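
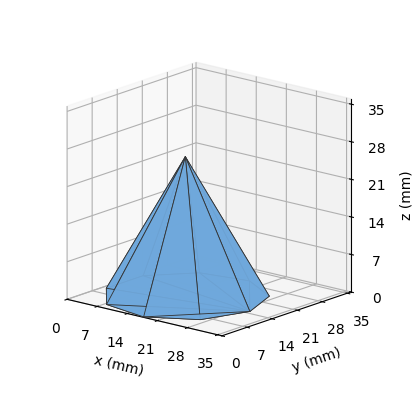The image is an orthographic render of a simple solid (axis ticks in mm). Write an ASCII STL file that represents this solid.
Reading the render: the shape is a regular 9-sided pyramid, base circumscribed radius ≈ 15 mm, apex at z ≈ 26 mm (dimensions read to the nearest mm from the axis ticks). For the STL, each face is triangulated and given an outward normal.

solid part
  facet normal 0.0000 0.0000 -1.0000
    outer loop
      vertex 17.605 29.772 0.000
      vertex 26.491 24.642 0.000
      vertex 30.000 15.000 0.000
    endloop
  endfacet
  facet normal 0.0000 0.0000 -1.0000
    outer loop
      vertex 7.500 27.990 0.000
      vertex 17.605 29.772 0.000
      vertex 30.000 15.000 0.000
    endloop
  endfacet
  facet normal 0.0000 0.0000 -1.0000
    outer loop
      vertex 0.905 20.130 0.000
      vertex 7.500 27.990 0.000
      vertex 30.000 15.000 0.000
    endloop
  endfacet
  facet normal 0.0000 0.0000 -1.0000
    outer loop
      vertex 0.905 9.870 0.000
      vertex 0.905 20.130 0.000
      vertex 30.000 15.000 0.000
    endloop
  endfacet
  facet normal 0.0000 0.0000 -1.0000
    outer loop
      vertex 7.500 2.010 0.000
      vertex 0.905 9.870 0.000
      vertex 30.000 15.000 0.000
    endloop
  endfacet
  facet normal 0.0000 0.0000 -1.0000
    outer loop
      vertex 17.605 0.228 0.000
      vertex 7.500 2.010 0.000
      vertex 30.000 15.000 0.000
    endloop
  endfacet
  facet normal 0.0000 0.0000 -1.0000
    outer loop
      vertex 26.491 5.358 0.000
      vertex 17.605 0.228 0.000
      vertex 30.000 15.000 0.000
    endloop
  endfacet
  facet normal 0.8261 0.3006 0.4766
    outer loop
      vertex 30.000 15.000 0.000
      vertex 26.491 24.642 0.000
      vertex 15.000 15.000 26.000
    endloop
  endfacet
  facet normal 0.4395 0.7614 0.4766
    outer loop
      vertex 26.491 24.642 0.000
      vertex 17.605 29.772 0.000
      vertex 15.000 15.000 26.000
    endloop
  endfacet
  facet normal -0.1527 0.8658 0.4766
    outer loop
      vertex 17.605 29.772 0.000
      vertex 7.500 27.990 0.000
      vertex 15.000 15.000 26.000
    endloop
  endfacet
  facet normal -0.6735 0.5651 0.4766
    outer loop
      vertex 7.500 27.990 0.000
      vertex 0.905 20.130 0.000
      vertex 15.000 15.000 26.000
    endloop
  endfacet
  facet normal -0.8791 0.0000 0.4766
    outer loop
      vertex 0.905 20.130 0.000
      vertex 0.905 9.870 0.000
      vertex 15.000 15.000 26.000
    endloop
  endfacet
  facet normal -0.6735 -0.5651 0.4766
    outer loop
      vertex 0.905 9.870 0.000
      vertex 7.500 2.010 0.000
      vertex 15.000 15.000 26.000
    endloop
  endfacet
  facet normal -0.1527 -0.8658 0.4766
    outer loop
      vertex 7.500 2.010 0.000
      vertex 17.605 0.228 0.000
      vertex 15.000 15.000 26.000
    endloop
  endfacet
  facet normal 0.4395 -0.7614 0.4766
    outer loop
      vertex 17.605 0.228 0.000
      vertex 26.491 5.358 0.000
      vertex 15.000 15.000 26.000
    endloop
  endfacet
  facet normal 0.8261 -0.3006 0.4766
    outer loop
      vertex 26.491 5.358 0.000
      vertex 30.000 15.000 0.000
      vertex 15.000 15.000 26.000
    endloop
  endfacet
endsolid part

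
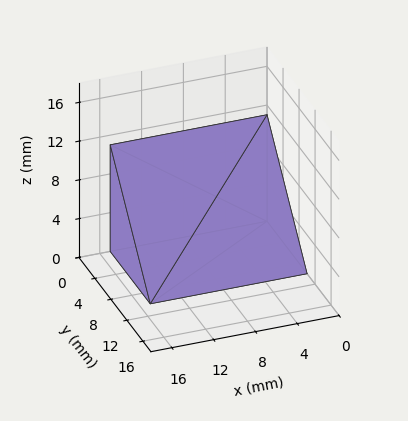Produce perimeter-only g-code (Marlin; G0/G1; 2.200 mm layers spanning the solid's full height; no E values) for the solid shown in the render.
Reading the render: the shape is a wedge (ramp): 15 × 10 mm base, rising to 11 mm along the y=0 edge and sloping linearly to z=0 at y=10 (dimensions read to the nearest mm from the axis ticks). For the g-code, the solid's height is divided into equal slices at the stated Δz and each level perimeter traced with G1 moves after a G0 lift.

; perimeter-only toolpath
G21 ; units = mm
G90 ; absolute positioning
G28 ; home
; layer 1
G0 Z2.200
G0 X0.000 Y0.000
G1 X15.000 Y0.000
G1 X15.000 Y8.000
G1 X0.000 Y8.000
G1 X0.000 Y0.000
; layer 2
G0 Z4.400
G0 X0.000 Y0.000
G1 X15.000 Y0.000
G1 X15.000 Y6.000
G1 X0.000 Y6.000
G1 X0.000 Y0.000
; layer 3
G0 Z6.600
G0 X0.000 Y0.000
G1 X15.000 Y0.000
G1 X15.000 Y4.000
G1 X0.000 Y4.000
G1 X0.000 Y0.000
; layer 4
G0 Z8.800
G0 X0.000 Y0.000
G1 X15.000 Y0.000
G1 X15.000 Y2.000
G1 X0.000 Y2.000
G1 X0.000 Y0.000
M2 ; end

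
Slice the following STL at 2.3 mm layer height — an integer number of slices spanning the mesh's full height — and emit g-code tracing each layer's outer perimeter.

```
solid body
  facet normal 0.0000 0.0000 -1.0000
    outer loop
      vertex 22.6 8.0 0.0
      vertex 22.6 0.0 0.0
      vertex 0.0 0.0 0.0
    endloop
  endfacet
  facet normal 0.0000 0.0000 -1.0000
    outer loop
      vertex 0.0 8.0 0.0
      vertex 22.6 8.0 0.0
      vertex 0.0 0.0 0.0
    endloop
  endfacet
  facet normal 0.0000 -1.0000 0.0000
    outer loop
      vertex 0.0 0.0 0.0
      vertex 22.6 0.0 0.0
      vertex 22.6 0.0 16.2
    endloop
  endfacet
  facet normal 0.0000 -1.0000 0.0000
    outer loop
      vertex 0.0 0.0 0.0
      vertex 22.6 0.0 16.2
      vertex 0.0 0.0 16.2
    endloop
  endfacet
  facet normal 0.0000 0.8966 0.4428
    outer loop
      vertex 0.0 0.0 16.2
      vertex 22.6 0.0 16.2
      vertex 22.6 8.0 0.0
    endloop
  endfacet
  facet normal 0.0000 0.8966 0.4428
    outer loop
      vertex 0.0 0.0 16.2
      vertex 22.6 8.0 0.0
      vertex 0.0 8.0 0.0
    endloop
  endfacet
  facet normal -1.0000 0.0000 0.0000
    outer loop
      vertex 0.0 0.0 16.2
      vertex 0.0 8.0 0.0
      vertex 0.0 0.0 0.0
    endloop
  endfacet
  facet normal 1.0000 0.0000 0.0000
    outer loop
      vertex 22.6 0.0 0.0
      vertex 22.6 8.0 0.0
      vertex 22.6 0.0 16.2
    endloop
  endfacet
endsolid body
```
; perimeter-only toolpath
G21 ; units = mm
G90 ; absolute positioning
G28 ; home
; layer 1
G0 Z2.3
G0 X0.0 Y0.0
G1 X22.6 Y0.0
G1 X22.6 Y6.9
G1 X0.0 Y6.9
G1 X0.0 Y0.0
; layer 2
G0 Z4.6
G0 X0.0 Y0.0
G1 X22.6 Y0.0
G1 X22.6 Y5.7
G1 X0.0 Y5.7
G1 X0.0 Y0.0
; layer 3
G0 Z6.9
G0 X0.0 Y0.0
G1 X22.6 Y0.0
G1 X22.6 Y4.6
G1 X0.0 Y4.6
G1 X0.0 Y0.0
; layer 4
G0 Z9.3
G0 X0.0 Y0.0
G1 X22.6 Y0.0
G1 X22.6 Y3.4
G1 X0.0 Y3.4
G1 X0.0 Y0.0
; layer 5
G0 Z11.6
G0 X0.0 Y0.0
G1 X22.6 Y0.0
G1 X22.6 Y2.3
G1 X0.0 Y2.3
G1 X0.0 Y0.0
; layer 6
G0 Z13.9
G0 X0.0 Y0.0
G1 X22.6 Y0.0
G1 X22.6 Y1.1
G1 X0.0 Y1.1
G1 X0.0 Y0.0
M2 ; end

The solid is a wedge (ramp): 22.6 × 8 mm base, rising to 16.2 mm along the y=0 edge and sloping linearly to z=0 at y=8. Slicing at Δz = 2.3 mm — 7 equal slices spanning the solid's height, so layer i sits at z = i·h/7 — gives 6 non-empty perimeters. Each is a 4-segment closed polygon; G0 lifts to the layer z and rapids to the start vertex, then G1 traces the edges. The cross-section shrinks linearly with z (the slice at the apex is degenerate and omitted).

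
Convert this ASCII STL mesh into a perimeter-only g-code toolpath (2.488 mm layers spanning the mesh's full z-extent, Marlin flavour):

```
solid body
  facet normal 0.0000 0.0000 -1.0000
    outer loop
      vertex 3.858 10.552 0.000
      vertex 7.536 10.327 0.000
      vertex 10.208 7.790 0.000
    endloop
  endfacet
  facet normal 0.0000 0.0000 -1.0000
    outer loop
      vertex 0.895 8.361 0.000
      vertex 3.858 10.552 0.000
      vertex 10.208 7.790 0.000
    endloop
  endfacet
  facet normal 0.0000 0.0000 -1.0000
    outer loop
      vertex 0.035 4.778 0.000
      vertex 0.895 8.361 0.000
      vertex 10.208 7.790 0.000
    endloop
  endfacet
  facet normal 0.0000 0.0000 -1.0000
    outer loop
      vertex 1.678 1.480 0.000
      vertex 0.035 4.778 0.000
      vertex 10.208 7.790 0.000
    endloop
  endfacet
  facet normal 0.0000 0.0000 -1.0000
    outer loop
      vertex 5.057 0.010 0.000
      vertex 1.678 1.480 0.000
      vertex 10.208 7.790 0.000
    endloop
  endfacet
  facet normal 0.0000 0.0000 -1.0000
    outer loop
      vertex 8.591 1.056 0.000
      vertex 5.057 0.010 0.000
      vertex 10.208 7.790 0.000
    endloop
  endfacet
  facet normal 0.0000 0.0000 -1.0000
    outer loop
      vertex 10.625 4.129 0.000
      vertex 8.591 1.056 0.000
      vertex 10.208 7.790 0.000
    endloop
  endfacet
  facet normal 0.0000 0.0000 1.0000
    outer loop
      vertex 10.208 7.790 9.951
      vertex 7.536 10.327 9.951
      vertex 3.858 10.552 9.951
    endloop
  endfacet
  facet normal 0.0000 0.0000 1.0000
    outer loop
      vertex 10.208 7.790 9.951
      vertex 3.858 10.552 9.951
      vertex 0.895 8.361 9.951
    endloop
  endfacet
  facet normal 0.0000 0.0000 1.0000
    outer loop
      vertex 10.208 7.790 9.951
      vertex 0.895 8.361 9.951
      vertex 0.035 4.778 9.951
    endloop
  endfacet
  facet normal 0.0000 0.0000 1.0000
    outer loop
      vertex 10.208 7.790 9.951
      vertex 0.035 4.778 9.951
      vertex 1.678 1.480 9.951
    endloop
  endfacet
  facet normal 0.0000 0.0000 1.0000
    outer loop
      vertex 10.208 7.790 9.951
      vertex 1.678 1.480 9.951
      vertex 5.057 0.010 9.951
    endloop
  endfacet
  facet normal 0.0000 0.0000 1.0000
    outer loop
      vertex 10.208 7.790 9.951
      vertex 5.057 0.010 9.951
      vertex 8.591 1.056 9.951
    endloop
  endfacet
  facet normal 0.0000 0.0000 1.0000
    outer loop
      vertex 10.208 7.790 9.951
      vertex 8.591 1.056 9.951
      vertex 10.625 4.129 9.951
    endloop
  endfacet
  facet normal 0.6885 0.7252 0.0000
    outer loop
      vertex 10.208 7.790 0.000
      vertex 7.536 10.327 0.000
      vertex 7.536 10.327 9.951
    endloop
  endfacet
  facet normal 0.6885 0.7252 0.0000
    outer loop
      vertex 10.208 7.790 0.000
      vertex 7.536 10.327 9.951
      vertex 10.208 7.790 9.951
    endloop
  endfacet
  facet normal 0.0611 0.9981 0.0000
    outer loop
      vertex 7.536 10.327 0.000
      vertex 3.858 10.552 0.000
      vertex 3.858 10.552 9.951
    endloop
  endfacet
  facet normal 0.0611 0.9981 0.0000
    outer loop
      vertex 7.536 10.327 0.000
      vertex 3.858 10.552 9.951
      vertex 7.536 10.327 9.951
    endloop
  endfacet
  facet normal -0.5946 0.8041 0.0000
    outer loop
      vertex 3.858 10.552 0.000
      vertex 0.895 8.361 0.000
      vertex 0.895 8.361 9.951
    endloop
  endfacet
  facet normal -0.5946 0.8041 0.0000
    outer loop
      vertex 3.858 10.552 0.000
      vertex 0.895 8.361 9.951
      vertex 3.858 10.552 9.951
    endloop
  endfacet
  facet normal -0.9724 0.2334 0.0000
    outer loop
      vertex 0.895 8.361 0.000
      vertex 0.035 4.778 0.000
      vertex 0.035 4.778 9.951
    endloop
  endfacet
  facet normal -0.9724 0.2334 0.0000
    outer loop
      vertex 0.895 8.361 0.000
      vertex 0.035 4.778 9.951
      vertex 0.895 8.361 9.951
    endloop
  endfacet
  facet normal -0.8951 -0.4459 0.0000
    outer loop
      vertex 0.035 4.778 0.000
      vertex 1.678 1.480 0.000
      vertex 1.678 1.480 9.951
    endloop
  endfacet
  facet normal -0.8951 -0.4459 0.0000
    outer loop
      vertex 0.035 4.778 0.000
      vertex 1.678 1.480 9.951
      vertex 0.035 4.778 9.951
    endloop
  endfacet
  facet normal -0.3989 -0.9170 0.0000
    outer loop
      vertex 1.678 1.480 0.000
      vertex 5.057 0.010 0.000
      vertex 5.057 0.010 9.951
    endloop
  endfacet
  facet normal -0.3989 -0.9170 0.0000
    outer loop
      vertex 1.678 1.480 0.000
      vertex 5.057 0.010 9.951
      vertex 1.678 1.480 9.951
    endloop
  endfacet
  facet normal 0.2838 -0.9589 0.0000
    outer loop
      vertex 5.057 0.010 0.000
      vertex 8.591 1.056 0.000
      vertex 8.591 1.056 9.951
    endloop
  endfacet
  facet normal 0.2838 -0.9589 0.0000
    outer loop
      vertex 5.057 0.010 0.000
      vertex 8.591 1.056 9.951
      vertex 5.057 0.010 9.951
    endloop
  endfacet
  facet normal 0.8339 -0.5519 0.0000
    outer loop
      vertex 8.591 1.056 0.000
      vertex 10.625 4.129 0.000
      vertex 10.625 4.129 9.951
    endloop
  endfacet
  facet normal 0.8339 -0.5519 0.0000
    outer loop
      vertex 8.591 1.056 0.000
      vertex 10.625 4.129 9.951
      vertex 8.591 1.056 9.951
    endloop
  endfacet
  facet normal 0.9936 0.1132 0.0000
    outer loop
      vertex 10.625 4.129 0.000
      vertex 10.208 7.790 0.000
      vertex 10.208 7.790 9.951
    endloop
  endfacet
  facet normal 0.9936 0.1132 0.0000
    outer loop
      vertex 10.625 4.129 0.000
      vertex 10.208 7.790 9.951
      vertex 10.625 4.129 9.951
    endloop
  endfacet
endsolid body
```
; perimeter-only toolpath
G21 ; units = mm
G90 ; absolute positioning
G28 ; home
; layer 1
G0 Z2.488
G0 X10.208 Y7.790
G1 X7.536 Y10.327
G1 X3.858 Y10.552
G1 X0.895 Y8.361
G1 X0.035 Y4.778
G1 X1.678 Y1.480
G1 X5.057 Y0.010
G1 X8.591 Y1.056
G1 X10.625 Y4.129
G1 X10.208 Y7.790
; layer 2
G0 Z4.976
G0 X10.208 Y7.790
G1 X7.536 Y10.327
G1 X3.858 Y10.552
G1 X0.895 Y8.361
G1 X0.035 Y4.778
G1 X1.678 Y1.480
G1 X5.057 Y0.010
G1 X8.591 Y1.056
G1 X10.625 Y4.129
G1 X10.208 Y7.790
; layer 3
G0 Z7.463
G0 X10.208 Y7.790
G1 X7.536 Y10.327
G1 X3.858 Y10.552
G1 X0.895 Y8.361
G1 X0.035 Y4.778
G1 X1.678 Y1.480
G1 X5.057 Y0.010
G1 X8.591 Y1.056
G1 X10.625 Y4.129
G1 X10.208 Y7.790
; layer 4
G0 Z9.951
G0 X10.208 Y7.790
G1 X7.536 Y10.327
G1 X3.858 Y10.552
G1 X0.895 Y8.361
G1 X0.035 Y4.778
G1 X1.678 Y1.480
G1 X5.057 Y0.010
G1 X8.591 Y1.056
G1 X10.625 Y4.129
G1 X10.208 Y7.790
M2 ; end

The solid is a regular 9-sided prism (a cylinder approximated with 9 flat sides), circumscribed radius ≈ 5.39 mm, height ≈ 9.95 mm. Slicing at Δz = 2.488 mm — 4 equal slices spanning the solid's height, so layer i sits at z = i·h/4 — gives 4 non-empty perimeters. Each is a 9-segment closed polygon; G0 lifts to the layer z and rapids to the start vertex, then G1 traces the edges.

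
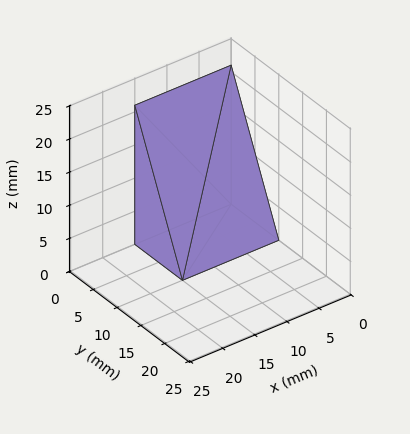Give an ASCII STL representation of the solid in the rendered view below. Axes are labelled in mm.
Reading the render: the shape is a wedge (ramp): 15 × 10 mm base, rising to 21 mm along the y=0 edge and sloping linearly to z=0 at y=10 (dimensions read to the nearest mm from the axis ticks). For the STL, each face is triangulated and given an outward normal.

solid part
  facet normal 0.0000 0.0000 -1.0000
    outer loop
      vertex 15.00 10.00 0.00
      vertex 15.00 0.00 0.00
      vertex 0.00 0.00 0.00
    endloop
  endfacet
  facet normal 0.0000 0.0000 -1.0000
    outer loop
      vertex 0.00 10.00 0.00
      vertex 15.00 10.00 0.00
      vertex 0.00 0.00 0.00
    endloop
  endfacet
  facet normal 0.0000 -1.0000 0.0000
    outer loop
      vertex 0.00 0.00 0.00
      vertex 15.00 0.00 0.00
      vertex 15.00 0.00 21.00
    endloop
  endfacet
  facet normal 0.0000 -1.0000 0.0000
    outer loop
      vertex 0.00 0.00 0.00
      vertex 15.00 0.00 21.00
      vertex 0.00 0.00 21.00
    endloop
  endfacet
  facet normal 0.0000 0.9029 0.4299
    outer loop
      vertex 0.00 0.00 21.00
      vertex 15.00 0.00 21.00
      vertex 15.00 10.00 0.00
    endloop
  endfacet
  facet normal 0.0000 0.9029 0.4299
    outer loop
      vertex 0.00 0.00 21.00
      vertex 15.00 10.00 0.00
      vertex 0.00 10.00 0.00
    endloop
  endfacet
  facet normal -1.0000 0.0000 0.0000
    outer loop
      vertex 0.00 0.00 21.00
      vertex 0.00 10.00 0.00
      vertex 0.00 0.00 0.00
    endloop
  endfacet
  facet normal 1.0000 0.0000 0.0000
    outer loop
      vertex 15.00 0.00 0.00
      vertex 15.00 10.00 0.00
      vertex 15.00 0.00 21.00
    endloop
  endfacet
endsolid part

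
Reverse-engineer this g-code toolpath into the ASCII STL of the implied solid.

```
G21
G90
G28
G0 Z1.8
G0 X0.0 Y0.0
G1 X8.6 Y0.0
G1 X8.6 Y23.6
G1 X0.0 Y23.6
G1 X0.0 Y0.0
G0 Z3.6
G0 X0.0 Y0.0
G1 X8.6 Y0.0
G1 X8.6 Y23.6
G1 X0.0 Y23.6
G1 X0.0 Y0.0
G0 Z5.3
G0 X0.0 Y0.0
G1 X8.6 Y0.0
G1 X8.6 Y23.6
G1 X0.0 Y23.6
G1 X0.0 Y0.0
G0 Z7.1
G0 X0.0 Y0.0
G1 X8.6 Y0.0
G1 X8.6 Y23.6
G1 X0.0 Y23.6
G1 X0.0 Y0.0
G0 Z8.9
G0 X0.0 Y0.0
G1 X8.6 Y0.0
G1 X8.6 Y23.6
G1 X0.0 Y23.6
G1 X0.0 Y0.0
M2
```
solid part
  facet normal 0.0000 0.0000 -1.0000
    outer loop
      vertex 8.6 23.6 0.0
      vertex 8.6 0.0 0.0
      vertex 0.0 0.0 0.0
    endloop
  endfacet
  facet normal 0.0000 0.0000 -1.0000
    outer loop
      vertex 0.0 23.6 0.0
      vertex 8.6 23.6 0.0
      vertex 0.0 0.0 0.0
    endloop
  endfacet
  facet normal 0.0000 0.0000 1.0000
    outer loop
      vertex 0.0 0.0 8.9
      vertex 8.6 0.0 8.9
      vertex 8.6 23.6 8.9
    endloop
  endfacet
  facet normal 0.0000 0.0000 1.0000
    outer loop
      vertex 0.0 0.0 8.9
      vertex 8.6 23.6 8.9
      vertex 0.0 23.6 8.9
    endloop
  endfacet
  facet normal 0.0000 -1.0000 0.0000
    outer loop
      vertex 0.0 0.0 0.0
      vertex 8.6 0.0 0.0
      vertex 8.6 0.0 8.9
    endloop
  endfacet
  facet normal 0.0000 -1.0000 0.0000
    outer loop
      vertex 0.0 0.0 0.0
      vertex 8.6 0.0 8.9
      vertex 0.0 0.0 8.9
    endloop
  endfacet
  facet normal 0.0000 1.0000 0.0000
    outer loop
      vertex 8.6 23.6 8.9
      vertex 8.6 23.6 0.0
      vertex 0.0 23.6 0.0
    endloop
  endfacet
  facet normal 0.0000 1.0000 0.0000
    outer loop
      vertex 0.0 23.6 8.9
      vertex 8.6 23.6 8.9
      vertex 0.0 23.6 0.0
    endloop
  endfacet
  facet normal -1.0000 0.0000 0.0000
    outer loop
      vertex 0.0 23.6 8.9
      vertex 0.0 23.6 0.0
      vertex 0.0 0.0 0.0
    endloop
  endfacet
  facet normal -1.0000 0.0000 0.0000
    outer loop
      vertex 0.0 0.0 8.9
      vertex 0.0 23.6 8.9
      vertex 0.0 0.0 0.0
    endloop
  endfacet
  facet normal 1.0000 0.0000 0.0000
    outer loop
      vertex 8.6 0.0 0.0
      vertex 8.6 23.6 0.0
      vertex 8.6 23.6 8.9
    endloop
  endfacet
  facet normal 1.0000 0.0000 0.0000
    outer loop
      vertex 8.6 0.0 0.0
      vertex 8.6 23.6 8.9
      vertex 8.6 0.0 8.9
    endloop
  endfacet
endsolid part

The G0 Z moves step by Δz≈1.8 mm. Every layer's G1 loop is the same polygon, so the solid is a straight extrusion of it from z=0 to z≈8.9. Closing with flat bottom and top caps and triangulating gives 12 facets — a rectangular box, roughly 8.6 × 23.6 mm footprint and 8.9 mm tall.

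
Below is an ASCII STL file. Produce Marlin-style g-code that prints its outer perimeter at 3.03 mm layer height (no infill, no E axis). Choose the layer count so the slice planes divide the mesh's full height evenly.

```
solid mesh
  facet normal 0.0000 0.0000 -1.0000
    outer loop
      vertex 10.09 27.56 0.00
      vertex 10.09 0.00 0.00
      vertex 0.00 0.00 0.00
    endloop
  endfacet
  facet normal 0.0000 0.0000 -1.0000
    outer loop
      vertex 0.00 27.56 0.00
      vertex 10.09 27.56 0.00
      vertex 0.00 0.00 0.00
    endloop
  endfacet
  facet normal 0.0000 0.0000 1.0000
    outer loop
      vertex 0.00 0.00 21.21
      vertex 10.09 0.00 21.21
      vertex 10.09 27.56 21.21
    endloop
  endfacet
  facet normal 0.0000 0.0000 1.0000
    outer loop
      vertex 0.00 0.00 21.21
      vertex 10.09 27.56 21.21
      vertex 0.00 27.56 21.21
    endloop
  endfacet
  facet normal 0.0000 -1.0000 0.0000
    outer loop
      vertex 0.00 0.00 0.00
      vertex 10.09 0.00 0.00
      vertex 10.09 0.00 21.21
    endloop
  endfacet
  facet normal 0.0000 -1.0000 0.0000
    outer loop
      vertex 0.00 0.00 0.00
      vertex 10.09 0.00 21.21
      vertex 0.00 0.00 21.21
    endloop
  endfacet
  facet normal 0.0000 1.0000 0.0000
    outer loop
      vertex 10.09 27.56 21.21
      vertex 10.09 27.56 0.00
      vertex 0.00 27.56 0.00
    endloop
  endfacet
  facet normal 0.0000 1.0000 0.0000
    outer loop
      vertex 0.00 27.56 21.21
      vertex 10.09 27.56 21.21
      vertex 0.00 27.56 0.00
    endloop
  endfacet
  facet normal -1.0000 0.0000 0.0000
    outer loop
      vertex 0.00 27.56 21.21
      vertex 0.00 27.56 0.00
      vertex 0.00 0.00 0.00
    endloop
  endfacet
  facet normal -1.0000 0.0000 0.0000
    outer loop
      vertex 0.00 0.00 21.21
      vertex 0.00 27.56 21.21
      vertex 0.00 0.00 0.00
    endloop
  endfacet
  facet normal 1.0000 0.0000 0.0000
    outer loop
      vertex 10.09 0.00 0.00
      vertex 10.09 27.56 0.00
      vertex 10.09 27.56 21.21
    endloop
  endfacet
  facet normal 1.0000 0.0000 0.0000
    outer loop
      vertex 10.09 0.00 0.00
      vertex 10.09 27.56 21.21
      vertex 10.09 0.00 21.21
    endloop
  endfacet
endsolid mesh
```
; perimeter-only toolpath
G21 ; units = mm
G90 ; absolute positioning
G28 ; home
; layer 1
G0 Z3.03
G0 X0.00 Y0.00
G1 X10.09 Y0.00
G1 X10.09 Y27.56
G1 X0.00 Y27.56
G1 X0.00 Y0.00
; layer 2
G0 Z6.06
G0 X0.00 Y0.00
G1 X10.09 Y0.00
G1 X10.09 Y27.56
G1 X0.00 Y27.56
G1 X0.00 Y0.00
; layer 3
G0 Z9.09
G0 X0.00 Y0.00
G1 X10.09 Y0.00
G1 X10.09 Y27.56
G1 X0.00 Y27.56
G1 X0.00 Y0.00
; layer 4
G0 Z12.12
G0 X0.00 Y0.00
G1 X10.09 Y0.00
G1 X10.09 Y27.56
G1 X0.00 Y27.56
G1 X0.00 Y0.00
; layer 5
G0 Z15.15
G0 X0.00 Y0.00
G1 X10.09 Y0.00
G1 X10.09 Y27.56
G1 X0.00 Y27.56
G1 X0.00 Y0.00
; layer 6
G0 Z18.18
G0 X0.00 Y0.00
G1 X10.09 Y0.00
G1 X10.09 Y27.56
G1 X0.00 Y27.56
G1 X0.00 Y0.00
; layer 7
G0 Z21.21
G0 X0.00 Y0.00
G1 X10.09 Y0.00
G1 X10.09 Y27.56
G1 X0.00 Y27.56
G1 X0.00 Y0.00
M2 ; end

The solid is a rectangular box, roughly 10.1 × 27.6 mm footprint and 21.2 mm tall. Slicing at Δz = 3.03 mm — 7 equal slices spanning the solid's height, so layer i sits at z = i·h/7 — gives 7 non-empty perimeters. Each is a 4-segment closed polygon; G0 lifts to the layer z and rapids to the start vertex, then G1 traces the edges.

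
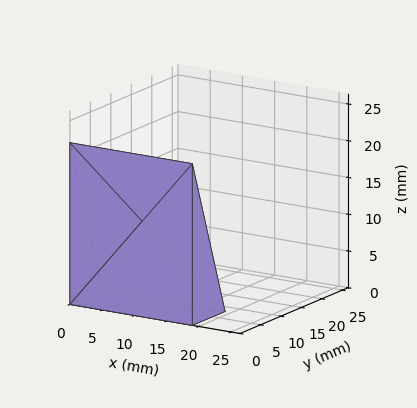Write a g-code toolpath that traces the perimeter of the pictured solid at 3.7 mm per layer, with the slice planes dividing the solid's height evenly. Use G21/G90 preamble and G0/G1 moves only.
Reading the render: the shape is a wedge (ramp): 19 × 8 mm base, rising to 22 mm along the y=0 edge and sloping linearly to z=0 at y=8 (dimensions read to the nearest mm from the axis ticks). For the g-code, the solid's height is divided into equal slices at the stated Δz and each level perimeter traced with G1 moves after a G0 lift.

; perimeter-only toolpath
G21 ; units = mm
G90 ; absolute positioning
G28 ; home
; layer 1
G0 Z3.7
G0 X0.0 Y0.0
G1 X19.0 Y0.0
G1 X19.0 Y6.7
G1 X0.0 Y6.7
G1 X0.0 Y0.0
; layer 2
G0 Z7.3
G0 X0.0 Y0.0
G1 X19.0 Y0.0
G1 X19.0 Y5.3
G1 X0.0 Y5.3
G1 X0.0 Y0.0
; layer 3
G0 Z11.0
G0 X0.0 Y0.0
G1 X19.0 Y0.0
G1 X19.0 Y4.0
G1 X0.0 Y4.0
G1 X0.0 Y0.0
; layer 4
G0 Z14.7
G0 X0.0 Y0.0
G1 X19.0 Y0.0
G1 X19.0 Y2.7
G1 X0.0 Y2.7
G1 X0.0 Y0.0
; layer 5
G0 Z18.3
G0 X0.0 Y0.0
G1 X19.0 Y0.0
G1 X19.0 Y1.3
G1 X0.0 Y1.3
G1 X0.0 Y0.0
M2 ; end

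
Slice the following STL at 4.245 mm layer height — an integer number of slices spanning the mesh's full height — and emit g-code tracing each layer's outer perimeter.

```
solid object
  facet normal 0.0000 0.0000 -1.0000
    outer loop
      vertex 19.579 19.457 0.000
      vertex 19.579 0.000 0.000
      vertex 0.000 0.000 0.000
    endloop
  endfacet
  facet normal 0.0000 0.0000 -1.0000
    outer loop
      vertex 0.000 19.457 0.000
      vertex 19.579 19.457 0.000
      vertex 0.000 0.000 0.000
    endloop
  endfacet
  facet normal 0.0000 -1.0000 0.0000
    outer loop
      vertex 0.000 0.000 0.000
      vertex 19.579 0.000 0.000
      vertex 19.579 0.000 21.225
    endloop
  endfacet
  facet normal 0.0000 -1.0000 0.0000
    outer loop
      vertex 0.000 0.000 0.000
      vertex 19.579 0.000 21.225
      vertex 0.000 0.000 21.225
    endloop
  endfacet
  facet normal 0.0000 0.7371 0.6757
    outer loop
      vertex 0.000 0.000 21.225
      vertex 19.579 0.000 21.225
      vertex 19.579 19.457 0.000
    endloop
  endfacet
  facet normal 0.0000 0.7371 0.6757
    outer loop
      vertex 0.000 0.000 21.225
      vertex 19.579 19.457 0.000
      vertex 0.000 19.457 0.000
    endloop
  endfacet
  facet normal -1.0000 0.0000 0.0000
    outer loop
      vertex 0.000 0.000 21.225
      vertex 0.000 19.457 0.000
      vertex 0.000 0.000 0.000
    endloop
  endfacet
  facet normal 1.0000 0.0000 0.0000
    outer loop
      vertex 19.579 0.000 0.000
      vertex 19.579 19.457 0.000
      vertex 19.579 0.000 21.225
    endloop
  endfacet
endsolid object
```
; perimeter-only toolpath
G21 ; units = mm
G90 ; absolute positioning
G28 ; home
; layer 1
G0 Z4.245
G0 X0.000 Y0.000
G1 X19.579 Y0.000
G1 X19.579 Y15.566
G1 X0.000 Y15.566
G1 X0.000 Y0.000
; layer 2
G0 Z8.490
G0 X0.000 Y0.000
G1 X19.579 Y0.000
G1 X19.579 Y11.674
G1 X0.000 Y11.674
G1 X0.000 Y0.000
; layer 3
G0 Z12.735
G0 X0.000 Y0.000
G1 X19.579 Y0.000
G1 X19.579 Y7.783
G1 X0.000 Y7.783
G1 X0.000 Y0.000
; layer 4
G0 Z16.980
G0 X0.000 Y0.000
G1 X19.579 Y0.000
G1 X19.579 Y3.891
G1 X0.000 Y3.891
G1 X0.000 Y0.000
M2 ; end

The solid is a wedge (ramp): 19.6 × 19.5 mm base, rising to 21.2 mm along the y=0 edge and sloping linearly to z=0 at y=19.5. Slicing at Δz = 4.245 mm — 5 equal slices spanning the solid's height, so layer i sits at z = i·h/5 — gives 4 non-empty perimeters. Each is a 4-segment closed polygon; G0 lifts to the layer z and rapids to the start vertex, then G1 traces the edges. The cross-section shrinks linearly with z (the slice at the apex is degenerate and omitted).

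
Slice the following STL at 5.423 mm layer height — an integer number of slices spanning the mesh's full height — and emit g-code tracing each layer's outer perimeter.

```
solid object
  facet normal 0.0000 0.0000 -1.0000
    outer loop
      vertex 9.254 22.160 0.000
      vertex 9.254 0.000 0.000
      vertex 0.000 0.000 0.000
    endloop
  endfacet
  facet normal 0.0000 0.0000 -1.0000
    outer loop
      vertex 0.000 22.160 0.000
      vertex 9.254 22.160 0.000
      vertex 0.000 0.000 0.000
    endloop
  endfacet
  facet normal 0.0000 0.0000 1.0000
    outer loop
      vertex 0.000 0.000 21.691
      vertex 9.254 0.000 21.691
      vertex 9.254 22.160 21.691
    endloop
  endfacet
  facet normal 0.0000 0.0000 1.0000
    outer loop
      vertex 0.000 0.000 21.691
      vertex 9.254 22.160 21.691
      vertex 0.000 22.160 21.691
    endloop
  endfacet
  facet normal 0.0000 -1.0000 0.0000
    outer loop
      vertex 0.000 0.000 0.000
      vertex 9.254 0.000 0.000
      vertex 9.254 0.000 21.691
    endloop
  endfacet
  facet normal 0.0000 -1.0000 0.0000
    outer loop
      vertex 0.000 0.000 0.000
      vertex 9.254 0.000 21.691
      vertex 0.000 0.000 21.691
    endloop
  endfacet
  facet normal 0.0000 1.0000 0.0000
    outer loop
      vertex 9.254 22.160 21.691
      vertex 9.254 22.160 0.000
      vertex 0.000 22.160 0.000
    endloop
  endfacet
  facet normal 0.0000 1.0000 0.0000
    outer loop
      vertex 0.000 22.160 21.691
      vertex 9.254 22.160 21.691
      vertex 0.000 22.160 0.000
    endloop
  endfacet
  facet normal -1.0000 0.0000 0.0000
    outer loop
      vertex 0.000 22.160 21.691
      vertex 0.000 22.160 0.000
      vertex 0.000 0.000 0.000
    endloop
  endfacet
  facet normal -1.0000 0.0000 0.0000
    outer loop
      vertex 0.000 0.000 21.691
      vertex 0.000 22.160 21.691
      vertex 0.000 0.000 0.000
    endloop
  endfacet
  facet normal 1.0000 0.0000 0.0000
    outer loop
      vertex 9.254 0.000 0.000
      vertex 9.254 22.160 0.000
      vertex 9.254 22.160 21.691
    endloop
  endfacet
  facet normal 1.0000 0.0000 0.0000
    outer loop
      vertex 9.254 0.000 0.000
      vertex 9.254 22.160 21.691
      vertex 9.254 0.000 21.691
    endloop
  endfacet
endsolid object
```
; perimeter-only toolpath
G21 ; units = mm
G90 ; absolute positioning
G28 ; home
; layer 1
G0 Z5.423
G0 X0.000 Y0.000
G1 X9.254 Y0.000
G1 X9.254 Y22.160
G1 X0.000 Y22.160
G1 X0.000 Y0.000
; layer 2
G0 Z10.845
G0 X0.000 Y0.000
G1 X9.254 Y0.000
G1 X9.254 Y22.160
G1 X0.000 Y22.160
G1 X0.000 Y0.000
; layer 3
G0 Z16.268
G0 X0.000 Y0.000
G1 X9.254 Y0.000
G1 X9.254 Y22.160
G1 X0.000 Y22.160
G1 X0.000 Y0.000
; layer 4
G0 Z21.691
G0 X0.000 Y0.000
G1 X9.254 Y0.000
G1 X9.254 Y22.160
G1 X0.000 Y22.160
G1 X0.000 Y0.000
M2 ; end

The solid is a rectangular box, roughly 9.25 × 22.2 mm footprint and 21.7 mm tall. Slicing at Δz = 5.423 mm — 4 equal slices spanning the solid's height, so layer i sits at z = i·h/4 — gives 4 non-empty perimeters. Each is a 4-segment closed polygon; G0 lifts to the layer z and rapids to the start vertex, then G1 traces the edges.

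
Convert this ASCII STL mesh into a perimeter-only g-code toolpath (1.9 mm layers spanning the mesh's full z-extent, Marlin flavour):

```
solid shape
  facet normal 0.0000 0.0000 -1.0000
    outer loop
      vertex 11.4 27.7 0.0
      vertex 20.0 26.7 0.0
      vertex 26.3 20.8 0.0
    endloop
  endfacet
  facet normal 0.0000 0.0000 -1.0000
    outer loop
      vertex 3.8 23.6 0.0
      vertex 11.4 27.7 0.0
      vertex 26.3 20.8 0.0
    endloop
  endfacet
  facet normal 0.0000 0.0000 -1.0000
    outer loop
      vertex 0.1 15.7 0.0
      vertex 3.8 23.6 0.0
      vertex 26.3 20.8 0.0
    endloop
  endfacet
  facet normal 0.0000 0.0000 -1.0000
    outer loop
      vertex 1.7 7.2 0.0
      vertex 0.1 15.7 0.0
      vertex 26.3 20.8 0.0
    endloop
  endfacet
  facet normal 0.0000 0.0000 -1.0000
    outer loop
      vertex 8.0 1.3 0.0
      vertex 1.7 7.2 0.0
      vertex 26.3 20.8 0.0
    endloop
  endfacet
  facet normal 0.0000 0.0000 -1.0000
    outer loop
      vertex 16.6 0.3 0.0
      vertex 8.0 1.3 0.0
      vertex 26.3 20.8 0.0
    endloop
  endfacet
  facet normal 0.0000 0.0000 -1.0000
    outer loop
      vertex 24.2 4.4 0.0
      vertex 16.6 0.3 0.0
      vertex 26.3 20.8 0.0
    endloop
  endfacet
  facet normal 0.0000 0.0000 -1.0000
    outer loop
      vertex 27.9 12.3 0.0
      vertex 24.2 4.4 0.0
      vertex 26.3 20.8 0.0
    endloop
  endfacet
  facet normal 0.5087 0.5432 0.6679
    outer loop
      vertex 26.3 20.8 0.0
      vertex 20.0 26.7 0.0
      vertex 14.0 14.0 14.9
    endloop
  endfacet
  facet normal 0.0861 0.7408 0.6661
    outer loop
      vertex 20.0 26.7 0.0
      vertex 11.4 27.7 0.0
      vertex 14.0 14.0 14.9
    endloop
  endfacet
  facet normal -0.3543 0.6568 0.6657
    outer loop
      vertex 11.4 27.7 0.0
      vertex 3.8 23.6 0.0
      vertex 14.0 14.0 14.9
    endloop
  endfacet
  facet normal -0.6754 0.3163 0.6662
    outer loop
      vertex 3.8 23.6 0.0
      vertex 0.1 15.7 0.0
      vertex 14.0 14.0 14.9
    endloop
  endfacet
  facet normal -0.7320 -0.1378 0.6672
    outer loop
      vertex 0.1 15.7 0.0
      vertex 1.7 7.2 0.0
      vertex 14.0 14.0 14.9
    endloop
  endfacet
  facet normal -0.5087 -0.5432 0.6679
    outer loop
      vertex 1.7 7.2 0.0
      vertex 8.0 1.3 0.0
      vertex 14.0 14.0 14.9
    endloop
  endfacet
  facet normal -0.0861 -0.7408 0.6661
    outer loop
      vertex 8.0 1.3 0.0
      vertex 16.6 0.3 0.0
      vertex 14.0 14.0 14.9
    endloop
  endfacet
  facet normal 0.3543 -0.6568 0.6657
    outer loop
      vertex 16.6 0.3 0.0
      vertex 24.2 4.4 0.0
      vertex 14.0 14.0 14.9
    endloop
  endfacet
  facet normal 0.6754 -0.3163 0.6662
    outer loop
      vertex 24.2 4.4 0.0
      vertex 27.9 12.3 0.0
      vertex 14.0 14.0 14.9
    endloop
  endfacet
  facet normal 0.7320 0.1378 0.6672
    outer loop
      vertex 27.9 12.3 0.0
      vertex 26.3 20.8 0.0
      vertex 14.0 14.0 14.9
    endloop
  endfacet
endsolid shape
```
; perimeter-only toolpath
G21 ; units = mm
G90 ; absolute positioning
G28 ; home
; layer 1
G0 Z1.9
G0 X24.8 Y19.9
G1 X19.2 Y25.1
G1 X11.7 Y26.0
G1 X5.1 Y22.4
G1 X1.8 Y15.5
G1 X3.2 Y8.1
G1 X8.8 Y2.9
G1 X16.3 Y2.0
G1 X22.9 Y5.6
G1 X26.2 Y12.5
G1 X24.8 Y19.9
; layer 2
G0 Z3.7
G0 X23.2 Y19.1
G1 X18.5 Y23.5
G1 X12.1 Y24.3
G1 X6.3 Y21.2
G1 X3.6 Y15.3
G1 X4.8 Y8.9
G1 X9.5 Y4.5
G1 X16.0 Y3.7
G1 X21.6 Y6.8
G1 X24.4 Y12.7
G1 X23.2 Y19.1
; layer 3
G0 Z5.6
G0 X21.7 Y18.2
G1 X17.8 Y21.9
G1 X12.4 Y22.6
G1 X7.6 Y20.0
G1 X5.3 Y15.1
G1 X6.3 Y9.8
G1 X10.2 Y6.1
G1 X15.6 Y5.4
G1 X20.4 Y8.0
G1 X22.7 Y12.9
G1 X21.7 Y18.2
; layer 4
G0 Z7.5
G0 X20.1 Y17.4
G1 X17.0 Y20.4
G1 X12.7 Y20.9
G1 X8.9 Y18.8
G1 X7.0 Y14.8
G1 X7.8 Y10.6
G1 X11.0 Y7.7
G1 X15.3 Y7.2
G1 X19.1 Y9.2
G1 X20.9 Y13.2
G1 X20.1 Y17.4
; layer 5
G0 Z9.3
G0 X18.6 Y16.6
G1 X16.2 Y18.8
G1 X13.0 Y19.1
G1 X10.2 Y17.6
G1 X8.8 Y14.6
G1 X9.4 Y11.4
G1 X11.8 Y9.2
G1 X15.0 Y8.9
G1 X17.8 Y10.4
G1 X19.2 Y13.4
G1 X18.6 Y16.6
; layer 6
G0 Z11.2
G0 X17.1 Y15.7
G1 X15.5 Y17.2
G1 X13.3 Y17.4
G1 X11.4 Y16.4
G1 X10.5 Y14.4
G1 X10.9 Y12.3
G1 X12.5 Y10.8
G1 X14.7 Y10.6
G1 X16.6 Y11.6
G1 X17.5 Y13.6
G1 X17.1 Y15.7
; layer 7
G0 Z13.0
G0 X15.5 Y14.8
G1 X14.8 Y15.6
G1 X13.7 Y15.7
G1 X12.7 Y15.2
G1 X12.3 Y14.2
G1 X12.5 Y13.2
G1 X13.2 Y12.4
G1 X14.3 Y12.3
G1 X15.3 Y12.8
G1 X15.7 Y13.8
G1 X15.5 Y14.8
M2 ; end

The solid is a regular 10-sided pyramid, base circumscribed radius ≈ 14 mm, apex at z ≈ 14.9 mm. Slicing at Δz = 1.9 mm — 8 equal slices spanning the solid's height, so layer i sits at z = i·h/8 — gives 7 non-empty perimeters. Each is a 10-segment closed polygon; G0 lifts to the layer z and rapids to the start vertex, then G1 traces the edges. The cross-section shrinks linearly with z (the slice at the apex is degenerate and omitted).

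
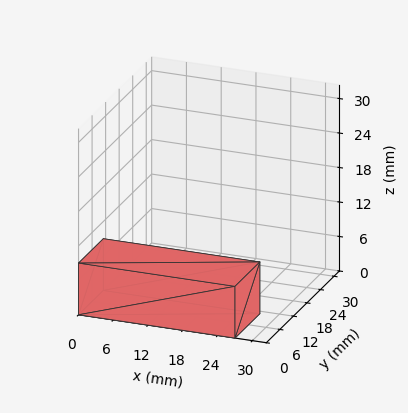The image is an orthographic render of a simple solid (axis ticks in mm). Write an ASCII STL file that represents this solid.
Reading the render: the shape is a rectangular box, roughly 27 × 11 mm footprint and 9 mm tall (dimensions read to the nearest mm from the axis ticks). For the STL, each face is triangulated and given an outward normal.

solid part
  facet normal 0.0000 0.0000 -1.0000
    outer loop
      vertex 27.00 11.00 0.00
      vertex 27.00 0.00 0.00
      vertex 0.00 0.00 0.00
    endloop
  endfacet
  facet normal 0.0000 0.0000 -1.0000
    outer loop
      vertex 0.00 11.00 0.00
      vertex 27.00 11.00 0.00
      vertex 0.00 0.00 0.00
    endloop
  endfacet
  facet normal 0.0000 0.0000 1.0000
    outer loop
      vertex 0.00 0.00 9.00
      vertex 27.00 0.00 9.00
      vertex 27.00 11.00 9.00
    endloop
  endfacet
  facet normal 0.0000 0.0000 1.0000
    outer loop
      vertex 0.00 0.00 9.00
      vertex 27.00 11.00 9.00
      vertex 0.00 11.00 9.00
    endloop
  endfacet
  facet normal 0.0000 -1.0000 0.0000
    outer loop
      vertex 0.00 0.00 0.00
      vertex 27.00 0.00 0.00
      vertex 27.00 0.00 9.00
    endloop
  endfacet
  facet normal 0.0000 -1.0000 0.0000
    outer loop
      vertex 0.00 0.00 0.00
      vertex 27.00 0.00 9.00
      vertex 0.00 0.00 9.00
    endloop
  endfacet
  facet normal 0.0000 1.0000 0.0000
    outer loop
      vertex 27.00 11.00 9.00
      vertex 27.00 11.00 0.00
      vertex 0.00 11.00 0.00
    endloop
  endfacet
  facet normal 0.0000 1.0000 0.0000
    outer loop
      vertex 0.00 11.00 9.00
      vertex 27.00 11.00 9.00
      vertex 0.00 11.00 0.00
    endloop
  endfacet
  facet normal -1.0000 0.0000 0.0000
    outer loop
      vertex 0.00 11.00 9.00
      vertex 0.00 11.00 0.00
      vertex 0.00 0.00 0.00
    endloop
  endfacet
  facet normal -1.0000 0.0000 0.0000
    outer loop
      vertex 0.00 0.00 9.00
      vertex 0.00 11.00 9.00
      vertex 0.00 0.00 0.00
    endloop
  endfacet
  facet normal 1.0000 0.0000 0.0000
    outer loop
      vertex 27.00 0.00 0.00
      vertex 27.00 11.00 0.00
      vertex 27.00 11.00 9.00
    endloop
  endfacet
  facet normal 1.0000 0.0000 0.0000
    outer loop
      vertex 27.00 0.00 0.00
      vertex 27.00 11.00 9.00
      vertex 27.00 0.00 9.00
    endloop
  endfacet
endsolid part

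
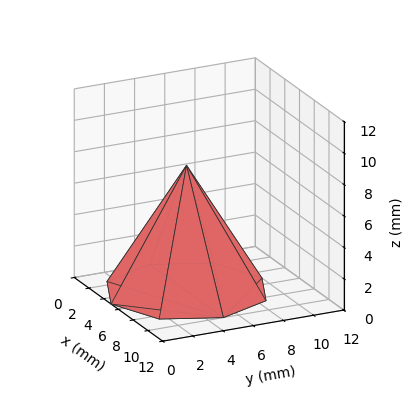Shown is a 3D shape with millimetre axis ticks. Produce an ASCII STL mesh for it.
Reading the render: the shape is a regular 8-sided pyramid, base circumscribed radius ≈ 5 mm, apex at z ≈ 8 mm (dimensions read to the nearest mm from the axis ticks). For the STL, each face is triangulated and given an outward normal.

solid part
  facet normal 0.0000 0.0000 -1.0000
    outer loop
      vertex 5.00 10.00 0.00
      vertex 8.54 8.54 0.00
      vertex 10.00 5.00 0.00
    endloop
  endfacet
  facet normal 0.0000 0.0000 -1.0000
    outer loop
      vertex 1.46 8.54 0.00
      vertex 5.00 10.00 0.00
      vertex 10.00 5.00 0.00
    endloop
  endfacet
  facet normal 0.0000 0.0000 -1.0000
    outer loop
      vertex 0.00 5.00 0.00
      vertex 1.46 8.54 0.00
      vertex 10.00 5.00 0.00
    endloop
  endfacet
  facet normal 0.0000 0.0000 -1.0000
    outer loop
      vertex 1.46 1.46 0.00
      vertex 0.00 5.00 0.00
      vertex 10.00 5.00 0.00
    endloop
  endfacet
  facet normal 0.0000 0.0000 -1.0000
    outer loop
      vertex 5.00 0.00 0.00
      vertex 1.46 1.46 0.00
      vertex 10.00 5.00 0.00
    endloop
  endfacet
  facet normal 0.0000 0.0000 -1.0000
    outer loop
      vertex 8.54 1.46 0.00
      vertex 5.00 0.00 0.00
      vertex 10.00 5.00 0.00
    endloop
  endfacet
  facet normal 0.8005 0.3301 0.5003
    outer loop
      vertex 10.00 5.00 0.00
      vertex 8.54 8.54 0.00
      vertex 5.00 5.00 8.00
    endloop
  endfacet
  facet normal 0.3301 0.8005 0.5003
    outer loop
      vertex 8.54 8.54 0.00
      vertex 5.00 10.00 0.00
      vertex 5.00 5.00 8.00
    endloop
  endfacet
  facet normal -0.3301 0.8005 0.5003
    outer loop
      vertex 5.00 10.00 0.00
      vertex 1.46 8.54 0.00
      vertex 5.00 5.00 8.00
    endloop
  endfacet
  facet normal -0.8005 0.3301 0.5003
    outer loop
      vertex 1.46 8.54 0.00
      vertex 0.00 5.00 0.00
      vertex 5.00 5.00 8.00
    endloop
  endfacet
  facet normal -0.8005 -0.3301 0.5003
    outer loop
      vertex 0.00 5.00 0.00
      vertex 1.46 1.46 0.00
      vertex 5.00 5.00 8.00
    endloop
  endfacet
  facet normal -0.3301 -0.8005 0.5003
    outer loop
      vertex 1.46 1.46 0.00
      vertex 5.00 0.00 0.00
      vertex 5.00 5.00 8.00
    endloop
  endfacet
  facet normal 0.3301 -0.8005 0.5003
    outer loop
      vertex 5.00 0.00 0.00
      vertex 8.54 1.46 0.00
      vertex 5.00 5.00 8.00
    endloop
  endfacet
  facet normal 0.8005 -0.3301 0.5003
    outer loop
      vertex 8.54 1.46 0.00
      vertex 10.00 5.00 0.00
      vertex 5.00 5.00 8.00
    endloop
  endfacet
endsolid part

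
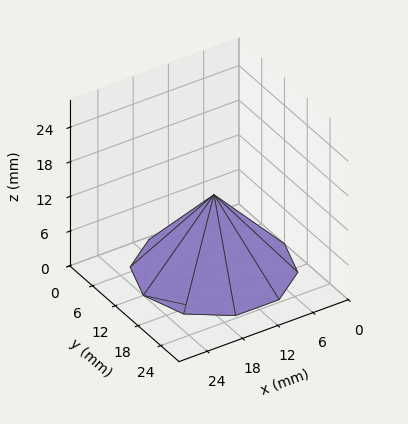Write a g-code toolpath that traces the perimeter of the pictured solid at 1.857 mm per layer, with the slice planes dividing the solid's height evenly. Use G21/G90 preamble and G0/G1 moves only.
Reading the render: the shape is a regular 10-sided pyramid, base circumscribed radius ≈ 12 mm, apex at z ≈ 13 mm (dimensions read to the nearest mm from the axis ticks). For the g-code, the solid's height is divided into equal slices at the stated Δz and each level perimeter traced with G1 moves after a G0 lift.

; perimeter-only toolpath
G21 ; units = mm
G90 ; absolute positioning
G28 ; home
; layer 1
G0 Z1.857
G0 X22.286 Y12.000
G1 X20.321 Y18.045
G1 X15.178 Y21.783
G1 X8.822 Y21.783
G1 X3.679 Y18.045
G1 X1.714 Y12.000
G1 X3.679 Y5.955
G1 X8.822 Y2.217
G1 X15.178 Y2.217
G1 X20.321 Y5.955
G1 X22.286 Y12.000
; layer 2
G0 Z3.714
G0 X20.571 Y12.000
G1 X18.934 Y17.038
G1 X14.649 Y20.152
G1 X9.351 Y20.152
G1 X5.066 Y17.038
G1 X3.429 Y12.000
G1 X5.066 Y6.962
G1 X9.351 Y3.848
G1 X14.649 Y3.848
G1 X18.934 Y6.962
G1 X20.571 Y12.000
; layer 3
G0 Z5.571
G0 X18.857 Y12.000
G1 X17.547 Y16.030
G1 X14.119 Y18.522
G1 X9.881 Y18.522
G1 X6.453 Y16.030
G1 X5.143 Y12.000
G1 X6.453 Y7.970
G1 X9.881 Y5.478
G1 X14.119 Y5.478
G1 X17.547 Y7.970
G1 X18.857 Y12.000
; layer 4
G0 Z7.429
G0 X17.143 Y12.000
G1 X16.161 Y15.023
G1 X13.589 Y16.891
G1 X10.411 Y16.891
G1 X7.839 Y15.023
G1 X6.857 Y12.000
G1 X7.839 Y8.977
G1 X10.411 Y7.109
G1 X13.589 Y7.109
G1 X16.161 Y8.977
G1 X17.143 Y12.000
; layer 5
G0 Z9.286
G0 X15.429 Y12.000
G1 X14.774 Y14.015
G1 X13.059 Y15.261
G1 X10.941 Y15.261
G1 X9.226 Y14.015
G1 X8.571 Y12.000
G1 X9.226 Y9.985
G1 X10.941 Y8.739
G1 X13.059 Y8.739
G1 X14.774 Y9.985
G1 X15.429 Y12.000
; layer 6
G0 Z11.143
G0 X13.714 Y12.000
G1 X13.387 Y13.008
G1 X12.530 Y13.630
G1 X11.470 Y13.630
G1 X10.613 Y13.008
G1 X10.286 Y12.000
G1 X10.613 Y10.992
G1 X11.470 Y10.370
G1 X12.530 Y10.370
G1 X13.387 Y10.992
G1 X13.714 Y12.000
M2 ; end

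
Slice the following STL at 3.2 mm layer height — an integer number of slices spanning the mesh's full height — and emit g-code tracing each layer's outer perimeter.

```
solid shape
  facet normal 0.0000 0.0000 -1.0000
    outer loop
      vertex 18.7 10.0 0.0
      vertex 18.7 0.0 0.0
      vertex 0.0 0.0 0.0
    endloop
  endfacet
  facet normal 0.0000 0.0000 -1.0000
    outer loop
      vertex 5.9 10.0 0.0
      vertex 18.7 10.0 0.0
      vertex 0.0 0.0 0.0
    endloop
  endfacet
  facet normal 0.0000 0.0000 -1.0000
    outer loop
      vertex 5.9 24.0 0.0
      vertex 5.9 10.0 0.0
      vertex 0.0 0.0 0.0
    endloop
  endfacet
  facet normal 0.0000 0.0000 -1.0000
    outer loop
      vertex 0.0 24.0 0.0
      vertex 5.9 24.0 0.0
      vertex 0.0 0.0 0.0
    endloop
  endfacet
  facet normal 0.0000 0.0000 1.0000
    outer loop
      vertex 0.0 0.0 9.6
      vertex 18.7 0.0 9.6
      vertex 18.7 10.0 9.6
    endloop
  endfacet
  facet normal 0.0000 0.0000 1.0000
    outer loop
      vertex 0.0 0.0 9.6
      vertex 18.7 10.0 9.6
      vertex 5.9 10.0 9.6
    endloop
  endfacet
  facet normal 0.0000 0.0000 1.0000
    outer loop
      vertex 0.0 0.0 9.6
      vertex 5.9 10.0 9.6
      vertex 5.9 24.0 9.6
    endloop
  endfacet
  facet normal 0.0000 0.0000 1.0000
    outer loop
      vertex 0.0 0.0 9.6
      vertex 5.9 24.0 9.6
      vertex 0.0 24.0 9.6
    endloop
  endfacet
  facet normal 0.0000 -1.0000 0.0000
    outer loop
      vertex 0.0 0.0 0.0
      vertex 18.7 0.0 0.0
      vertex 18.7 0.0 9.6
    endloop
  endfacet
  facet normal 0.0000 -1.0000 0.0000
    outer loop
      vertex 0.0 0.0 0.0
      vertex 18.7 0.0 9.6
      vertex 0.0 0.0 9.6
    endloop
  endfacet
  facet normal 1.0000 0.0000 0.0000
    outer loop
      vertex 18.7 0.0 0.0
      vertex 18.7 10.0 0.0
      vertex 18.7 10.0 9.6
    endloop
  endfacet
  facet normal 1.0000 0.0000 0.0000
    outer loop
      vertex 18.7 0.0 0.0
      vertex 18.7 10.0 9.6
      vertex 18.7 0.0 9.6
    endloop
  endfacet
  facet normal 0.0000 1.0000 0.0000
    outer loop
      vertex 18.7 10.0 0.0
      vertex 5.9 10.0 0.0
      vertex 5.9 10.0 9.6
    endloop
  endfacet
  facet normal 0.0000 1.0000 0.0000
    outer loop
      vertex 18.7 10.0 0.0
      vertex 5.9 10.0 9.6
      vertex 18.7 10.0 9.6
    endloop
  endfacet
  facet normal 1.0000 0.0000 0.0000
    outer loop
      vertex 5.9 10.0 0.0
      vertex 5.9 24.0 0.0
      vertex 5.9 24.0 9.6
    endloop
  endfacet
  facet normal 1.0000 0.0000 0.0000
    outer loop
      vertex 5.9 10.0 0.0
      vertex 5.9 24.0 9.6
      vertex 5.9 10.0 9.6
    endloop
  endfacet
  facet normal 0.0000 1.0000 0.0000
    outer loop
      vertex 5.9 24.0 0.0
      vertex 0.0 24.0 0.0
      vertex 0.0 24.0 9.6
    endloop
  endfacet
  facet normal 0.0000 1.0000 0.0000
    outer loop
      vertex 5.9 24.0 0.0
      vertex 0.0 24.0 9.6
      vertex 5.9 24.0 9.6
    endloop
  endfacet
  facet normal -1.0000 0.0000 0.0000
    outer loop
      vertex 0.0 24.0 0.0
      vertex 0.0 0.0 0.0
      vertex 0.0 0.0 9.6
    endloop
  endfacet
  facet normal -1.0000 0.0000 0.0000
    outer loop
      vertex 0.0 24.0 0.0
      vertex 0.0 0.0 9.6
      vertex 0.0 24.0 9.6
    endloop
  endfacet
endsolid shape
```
; perimeter-only toolpath
G21 ; units = mm
G90 ; absolute positioning
G28 ; home
; layer 1
G0 Z3.2
G0 X0.0 Y0.0
G1 X18.7 Y0.0
G1 X18.7 Y10.0
G1 X5.9 Y10.0
G1 X5.9 Y24.0
G1 X0.0 Y24.0
G1 X0.0 Y0.0
; layer 2
G0 Z6.4
G0 X0.0 Y0.0
G1 X18.7 Y0.0
G1 X18.7 Y10.0
G1 X5.9 Y10.0
G1 X5.9 Y24.0
G1 X0.0 Y24.0
G1 X0.0 Y0.0
; layer 3
G0 Z9.6
G0 X0.0 Y0.0
G1 X18.7 Y0.0
G1 X18.7 Y10.0
G1 X5.9 Y10.0
G1 X5.9 Y24.0
G1 X0.0 Y24.0
G1 X0.0 Y0.0
M2 ; end

The solid is an L-shaped prism: outer 18.7 × 24 mm, arm thicknesses ≈ 10 mm (horizontal) and 5.9 mm (vertical), extruded 9.6 mm in z. Slicing at Δz = 3.2 mm — 3 equal slices spanning the solid's height, so layer i sits at z = i·h/3 — gives 3 non-empty perimeters. Each is a 6-segment closed polygon; G0 lifts to the layer z and rapids to the start vertex, then G1 traces the edges.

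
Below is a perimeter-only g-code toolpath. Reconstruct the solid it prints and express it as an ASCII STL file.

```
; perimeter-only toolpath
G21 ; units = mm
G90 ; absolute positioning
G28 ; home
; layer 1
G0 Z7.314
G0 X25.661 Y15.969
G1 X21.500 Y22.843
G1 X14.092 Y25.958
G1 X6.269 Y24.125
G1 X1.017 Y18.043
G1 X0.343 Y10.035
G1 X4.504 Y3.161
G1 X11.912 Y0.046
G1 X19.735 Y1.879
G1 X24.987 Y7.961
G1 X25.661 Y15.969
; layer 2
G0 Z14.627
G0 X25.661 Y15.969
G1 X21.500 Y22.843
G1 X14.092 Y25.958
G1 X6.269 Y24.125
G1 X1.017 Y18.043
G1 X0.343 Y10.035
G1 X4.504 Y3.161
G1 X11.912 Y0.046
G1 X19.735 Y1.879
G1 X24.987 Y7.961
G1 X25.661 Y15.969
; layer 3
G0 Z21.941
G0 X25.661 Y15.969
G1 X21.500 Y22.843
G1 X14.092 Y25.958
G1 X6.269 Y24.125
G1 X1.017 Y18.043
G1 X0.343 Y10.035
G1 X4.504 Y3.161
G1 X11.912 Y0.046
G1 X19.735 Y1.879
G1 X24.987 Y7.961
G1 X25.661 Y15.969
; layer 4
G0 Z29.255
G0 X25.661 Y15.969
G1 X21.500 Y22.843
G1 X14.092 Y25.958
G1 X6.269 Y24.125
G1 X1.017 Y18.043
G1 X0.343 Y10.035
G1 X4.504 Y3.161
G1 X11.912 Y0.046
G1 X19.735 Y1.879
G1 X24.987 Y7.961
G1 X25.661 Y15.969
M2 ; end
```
solid part
  facet normal 0.0000 0.0000 -1.0000
    outer loop
      vertex 14.092 25.958 0.000
      vertex 21.500 22.843 0.000
      vertex 25.661 15.969 0.000
    endloop
  endfacet
  facet normal 0.0000 0.0000 -1.0000
    outer loop
      vertex 6.269 24.125 0.000
      vertex 14.092 25.958 0.000
      vertex 25.661 15.969 0.000
    endloop
  endfacet
  facet normal 0.0000 0.0000 -1.0000
    outer loop
      vertex 1.017 18.043 0.000
      vertex 6.269 24.125 0.000
      vertex 25.661 15.969 0.000
    endloop
  endfacet
  facet normal 0.0000 0.0000 -1.0000
    outer loop
      vertex 0.343 10.035 0.000
      vertex 1.017 18.043 0.000
      vertex 25.661 15.969 0.000
    endloop
  endfacet
  facet normal 0.0000 0.0000 -1.0000
    outer loop
      vertex 4.504 3.161 0.000
      vertex 0.343 10.035 0.000
      vertex 25.661 15.969 0.000
    endloop
  endfacet
  facet normal 0.0000 0.0000 -1.0000
    outer loop
      vertex 11.912 0.046 0.000
      vertex 4.504 3.161 0.000
      vertex 25.661 15.969 0.000
    endloop
  endfacet
  facet normal 0.0000 0.0000 -1.0000
    outer loop
      vertex 19.735 1.879 0.000
      vertex 11.912 0.046 0.000
      vertex 25.661 15.969 0.000
    endloop
  endfacet
  facet normal 0.0000 0.0000 -1.0000
    outer loop
      vertex 24.987 7.961 0.000
      vertex 19.735 1.879 0.000
      vertex 25.661 15.969 0.000
    endloop
  endfacet
  facet normal 0.0000 0.0000 1.0000
    outer loop
      vertex 25.661 15.969 29.255
      vertex 21.500 22.843 29.255
      vertex 14.092 25.958 29.255
    endloop
  endfacet
  facet normal 0.0000 0.0000 1.0000
    outer loop
      vertex 25.661 15.969 29.255
      vertex 14.092 25.958 29.255
      vertex 6.269 24.125 29.255
    endloop
  endfacet
  facet normal 0.0000 0.0000 1.0000
    outer loop
      vertex 25.661 15.969 29.255
      vertex 6.269 24.125 29.255
      vertex 1.017 18.043 29.255
    endloop
  endfacet
  facet normal 0.0000 0.0000 1.0000
    outer loop
      vertex 25.661 15.969 29.255
      vertex 1.017 18.043 29.255
      vertex 0.343 10.035 29.255
    endloop
  endfacet
  facet normal 0.0000 0.0000 1.0000
    outer loop
      vertex 25.661 15.969 29.255
      vertex 0.343 10.035 29.255
      vertex 4.504 3.161 29.255
    endloop
  endfacet
  facet normal 0.0000 0.0000 1.0000
    outer loop
      vertex 25.661 15.969 29.255
      vertex 4.504 3.161 29.255
      vertex 11.912 0.046 29.255
    endloop
  endfacet
  facet normal 0.0000 0.0000 1.0000
    outer loop
      vertex 25.661 15.969 29.255
      vertex 11.912 0.046 29.255
      vertex 19.735 1.879 29.255
    endloop
  endfacet
  facet normal 0.0000 0.0000 1.0000
    outer loop
      vertex 25.661 15.969 29.255
      vertex 19.735 1.879 29.255
      vertex 24.987 7.961 29.255
    endloop
  endfacet
  facet normal 0.8555 0.5178 0.0000
    outer loop
      vertex 25.661 15.969 0.000
      vertex 21.500 22.843 0.000
      vertex 21.500 22.843 29.255
    endloop
  endfacet
  facet normal 0.8555 0.5178 0.0000
    outer loop
      vertex 25.661 15.969 0.000
      vertex 21.500 22.843 29.255
      vertex 25.661 15.969 29.255
    endloop
  endfacet
  facet normal 0.3876 0.9218 0.0000
    outer loop
      vertex 21.500 22.843 0.000
      vertex 14.092 25.958 0.000
      vertex 14.092 25.958 29.255
    endloop
  endfacet
  facet normal 0.3876 0.9218 0.0000
    outer loop
      vertex 21.500 22.843 0.000
      vertex 14.092 25.958 29.255
      vertex 21.500 22.843 29.255
    endloop
  endfacet
  facet normal -0.2281 0.9736 0.0000
    outer loop
      vertex 14.092 25.958 0.000
      vertex 6.269 24.125 0.000
      vertex 6.269 24.125 29.255
    endloop
  endfacet
  facet normal -0.2281 0.9736 0.0000
    outer loop
      vertex 14.092 25.958 0.000
      vertex 6.269 24.125 29.255
      vertex 14.092 25.958 29.255
    endloop
  endfacet
  facet normal -0.7569 0.6536 0.0000
    outer loop
      vertex 6.269 24.125 0.000
      vertex 1.017 18.043 0.000
      vertex 1.017 18.043 29.255
    endloop
  endfacet
  facet normal -0.7569 0.6536 0.0000
    outer loop
      vertex 6.269 24.125 0.000
      vertex 1.017 18.043 29.255
      vertex 6.269 24.125 29.255
    endloop
  endfacet
  facet normal -0.9965 0.0839 0.0000
    outer loop
      vertex 1.017 18.043 0.000
      vertex 0.343 10.035 0.000
      vertex 0.343 10.035 29.255
    endloop
  endfacet
  facet normal -0.9965 0.0839 0.0000
    outer loop
      vertex 1.017 18.043 0.000
      vertex 0.343 10.035 29.255
      vertex 1.017 18.043 29.255
    endloop
  endfacet
  facet normal -0.8555 -0.5178 0.0000
    outer loop
      vertex 0.343 10.035 0.000
      vertex 4.504 3.161 0.000
      vertex 4.504 3.161 29.255
    endloop
  endfacet
  facet normal -0.8555 -0.5178 0.0000
    outer loop
      vertex 0.343 10.035 0.000
      vertex 4.504 3.161 29.255
      vertex 0.343 10.035 29.255
    endloop
  endfacet
  facet normal -0.3876 -0.9218 0.0000
    outer loop
      vertex 4.504 3.161 0.000
      vertex 11.912 0.046 0.000
      vertex 11.912 0.046 29.255
    endloop
  endfacet
  facet normal -0.3876 -0.9218 0.0000
    outer loop
      vertex 4.504 3.161 0.000
      vertex 11.912 0.046 29.255
      vertex 4.504 3.161 29.255
    endloop
  endfacet
  facet normal 0.2281 -0.9736 0.0000
    outer loop
      vertex 11.912 0.046 0.000
      vertex 19.735 1.879 0.000
      vertex 19.735 1.879 29.255
    endloop
  endfacet
  facet normal 0.2281 -0.9736 0.0000
    outer loop
      vertex 11.912 0.046 0.000
      vertex 19.735 1.879 29.255
      vertex 11.912 0.046 29.255
    endloop
  endfacet
  facet normal 0.7569 -0.6536 0.0000
    outer loop
      vertex 19.735 1.879 0.000
      vertex 24.987 7.961 0.000
      vertex 24.987 7.961 29.255
    endloop
  endfacet
  facet normal 0.7569 -0.6536 0.0000
    outer loop
      vertex 19.735 1.879 0.000
      vertex 24.987 7.961 29.255
      vertex 19.735 1.879 29.255
    endloop
  endfacet
  facet normal 0.9965 -0.0839 0.0000
    outer loop
      vertex 24.987 7.961 0.000
      vertex 25.661 15.969 0.000
      vertex 25.661 15.969 29.255
    endloop
  endfacet
  facet normal 0.9965 -0.0839 0.0000
    outer loop
      vertex 24.987 7.961 0.000
      vertex 25.661 15.969 29.255
      vertex 24.987 7.961 29.255
    endloop
  endfacet
endsolid part

The G0 Z moves step by Δz≈7.314 mm. Every layer's G1 loop is the same polygon, so the solid is a straight extrusion of it from z=0 to z≈29.3. Closing with flat bottom and top caps and triangulating gives 36 facets — a regular 10-sided prism (a cylinder approximated with 10 flat sides), circumscribed radius ≈ 13 mm, height ≈ 29.3 mm.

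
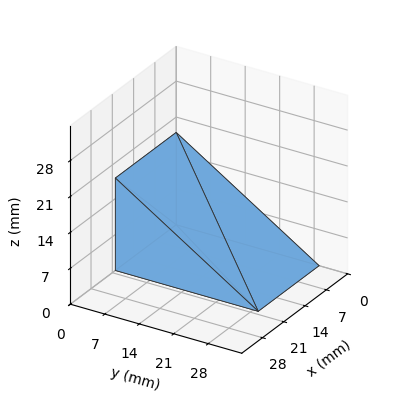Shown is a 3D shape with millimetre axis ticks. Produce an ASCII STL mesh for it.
Reading the render: the shape is a wedge (ramp): 20 × 29 mm base, rising to 18 mm along the y=0 edge and sloping linearly to z=0 at y=29 (dimensions read to the nearest mm from the axis ticks). For the STL, each face is triangulated and given an outward normal.

solid part
  facet normal 0.0000 0.0000 -1.0000
    outer loop
      vertex 20.00 29.00 0.00
      vertex 20.00 0.00 0.00
      vertex 0.00 0.00 0.00
    endloop
  endfacet
  facet normal 0.0000 0.0000 -1.0000
    outer loop
      vertex 0.00 29.00 0.00
      vertex 20.00 29.00 0.00
      vertex 0.00 0.00 0.00
    endloop
  endfacet
  facet normal 0.0000 -1.0000 0.0000
    outer loop
      vertex 0.00 0.00 0.00
      vertex 20.00 0.00 0.00
      vertex 20.00 0.00 18.00
    endloop
  endfacet
  facet normal 0.0000 -1.0000 0.0000
    outer loop
      vertex 0.00 0.00 0.00
      vertex 20.00 0.00 18.00
      vertex 0.00 0.00 18.00
    endloop
  endfacet
  facet normal 0.0000 0.5274 0.8496
    outer loop
      vertex 0.00 0.00 18.00
      vertex 20.00 0.00 18.00
      vertex 20.00 29.00 0.00
    endloop
  endfacet
  facet normal 0.0000 0.5274 0.8496
    outer loop
      vertex 0.00 0.00 18.00
      vertex 20.00 29.00 0.00
      vertex 0.00 29.00 0.00
    endloop
  endfacet
  facet normal -1.0000 0.0000 0.0000
    outer loop
      vertex 0.00 0.00 18.00
      vertex 0.00 29.00 0.00
      vertex 0.00 0.00 0.00
    endloop
  endfacet
  facet normal 1.0000 0.0000 0.0000
    outer loop
      vertex 20.00 0.00 0.00
      vertex 20.00 29.00 0.00
      vertex 20.00 0.00 18.00
    endloop
  endfacet
endsolid part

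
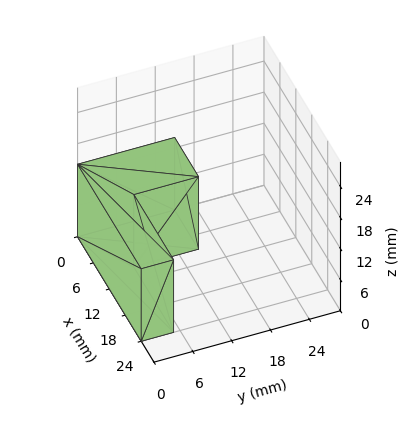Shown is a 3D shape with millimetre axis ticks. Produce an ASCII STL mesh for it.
Reading the render: the shape is an L-shaped prism: outer 24 × 15 mm, arm thicknesses ≈ 5 mm (horizontal) and 9 mm (vertical), extruded 14 mm in z (dimensions read to the nearest mm from the axis ticks). For the STL, each face is triangulated and given an outward normal.

solid part
  facet normal 0.0000 0.0000 -1.0000
    outer loop
      vertex 24.00 5.00 0.00
      vertex 24.00 0.00 0.00
      vertex 0.00 0.00 0.00
    endloop
  endfacet
  facet normal 0.0000 0.0000 -1.0000
    outer loop
      vertex 9.00 5.00 0.00
      vertex 24.00 5.00 0.00
      vertex 0.00 0.00 0.00
    endloop
  endfacet
  facet normal 0.0000 0.0000 -1.0000
    outer loop
      vertex 9.00 15.00 0.00
      vertex 9.00 5.00 0.00
      vertex 0.00 0.00 0.00
    endloop
  endfacet
  facet normal 0.0000 0.0000 -1.0000
    outer loop
      vertex 0.00 15.00 0.00
      vertex 9.00 15.00 0.00
      vertex 0.00 0.00 0.00
    endloop
  endfacet
  facet normal 0.0000 0.0000 1.0000
    outer loop
      vertex 0.00 0.00 14.00
      vertex 24.00 0.00 14.00
      vertex 24.00 5.00 14.00
    endloop
  endfacet
  facet normal 0.0000 0.0000 1.0000
    outer loop
      vertex 0.00 0.00 14.00
      vertex 24.00 5.00 14.00
      vertex 9.00 5.00 14.00
    endloop
  endfacet
  facet normal 0.0000 0.0000 1.0000
    outer loop
      vertex 0.00 0.00 14.00
      vertex 9.00 5.00 14.00
      vertex 9.00 15.00 14.00
    endloop
  endfacet
  facet normal 0.0000 0.0000 1.0000
    outer loop
      vertex 0.00 0.00 14.00
      vertex 9.00 15.00 14.00
      vertex 0.00 15.00 14.00
    endloop
  endfacet
  facet normal 0.0000 -1.0000 0.0000
    outer loop
      vertex 0.00 0.00 0.00
      vertex 24.00 0.00 0.00
      vertex 24.00 0.00 14.00
    endloop
  endfacet
  facet normal 0.0000 -1.0000 0.0000
    outer loop
      vertex 0.00 0.00 0.00
      vertex 24.00 0.00 14.00
      vertex 0.00 0.00 14.00
    endloop
  endfacet
  facet normal 1.0000 0.0000 0.0000
    outer loop
      vertex 24.00 0.00 0.00
      vertex 24.00 5.00 0.00
      vertex 24.00 5.00 14.00
    endloop
  endfacet
  facet normal 1.0000 0.0000 0.0000
    outer loop
      vertex 24.00 0.00 0.00
      vertex 24.00 5.00 14.00
      vertex 24.00 0.00 14.00
    endloop
  endfacet
  facet normal 0.0000 1.0000 0.0000
    outer loop
      vertex 24.00 5.00 0.00
      vertex 9.00 5.00 0.00
      vertex 9.00 5.00 14.00
    endloop
  endfacet
  facet normal 0.0000 1.0000 0.0000
    outer loop
      vertex 24.00 5.00 0.00
      vertex 9.00 5.00 14.00
      vertex 24.00 5.00 14.00
    endloop
  endfacet
  facet normal 1.0000 0.0000 0.0000
    outer loop
      vertex 9.00 5.00 0.00
      vertex 9.00 15.00 0.00
      vertex 9.00 15.00 14.00
    endloop
  endfacet
  facet normal 1.0000 0.0000 0.0000
    outer loop
      vertex 9.00 5.00 0.00
      vertex 9.00 15.00 14.00
      vertex 9.00 5.00 14.00
    endloop
  endfacet
  facet normal 0.0000 1.0000 0.0000
    outer loop
      vertex 9.00 15.00 0.00
      vertex 0.00 15.00 0.00
      vertex 0.00 15.00 14.00
    endloop
  endfacet
  facet normal 0.0000 1.0000 0.0000
    outer loop
      vertex 9.00 15.00 0.00
      vertex 0.00 15.00 14.00
      vertex 9.00 15.00 14.00
    endloop
  endfacet
  facet normal -1.0000 0.0000 0.0000
    outer loop
      vertex 0.00 15.00 0.00
      vertex 0.00 0.00 0.00
      vertex 0.00 0.00 14.00
    endloop
  endfacet
  facet normal -1.0000 0.0000 0.0000
    outer loop
      vertex 0.00 15.00 0.00
      vertex 0.00 0.00 14.00
      vertex 0.00 15.00 14.00
    endloop
  endfacet
endsolid part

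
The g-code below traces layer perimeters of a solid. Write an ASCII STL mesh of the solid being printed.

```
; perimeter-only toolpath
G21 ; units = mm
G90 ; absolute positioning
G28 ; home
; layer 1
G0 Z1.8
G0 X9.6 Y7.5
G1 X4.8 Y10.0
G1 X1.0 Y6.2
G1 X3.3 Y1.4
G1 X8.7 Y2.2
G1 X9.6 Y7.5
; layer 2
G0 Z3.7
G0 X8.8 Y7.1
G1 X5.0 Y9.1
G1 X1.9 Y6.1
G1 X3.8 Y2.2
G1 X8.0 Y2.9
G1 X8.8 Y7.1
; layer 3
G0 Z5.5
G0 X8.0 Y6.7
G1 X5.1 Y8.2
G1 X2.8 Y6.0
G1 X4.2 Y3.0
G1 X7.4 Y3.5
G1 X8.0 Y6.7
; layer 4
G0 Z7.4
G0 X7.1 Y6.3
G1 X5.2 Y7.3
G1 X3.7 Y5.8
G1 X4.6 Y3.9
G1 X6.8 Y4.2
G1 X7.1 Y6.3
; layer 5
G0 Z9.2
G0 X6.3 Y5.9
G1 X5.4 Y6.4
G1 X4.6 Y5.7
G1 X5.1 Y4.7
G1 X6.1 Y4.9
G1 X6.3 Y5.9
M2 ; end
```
solid part
  facet normal 0.0000 0.0000 -1.0000
    outer loop
      vertex 0.1 6.4 0.0
      vertex 4.7 10.9 0.0
      vertex 10.4 7.9 0.0
    endloop
  endfacet
  facet normal 0.0000 0.0000 -1.0000
    outer loop
      vertex 2.9 0.6 0.0
      vertex 0.1 6.4 0.0
      vertex 10.4 7.9 0.0
    endloop
  endfacet
  facet normal 0.0000 0.0000 -1.0000
    outer loop
      vertex 9.3 1.6 0.0
      vertex 2.9 0.6 0.0
      vertex 10.4 7.9 0.0
    endloop
  endfacet
  facet normal 0.4329 0.8225 0.3689
    outer loop
      vertex 10.4 7.9 0.0
      vertex 4.7 10.9 0.0
      vertex 5.5 5.5 11.1
    endloop
  endfacet
  facet normal -0.6497 0.6641 0.3699
    outer loop
      vertex 4.7 10.9 0.0
      vertex 0.1 6.4 0.0
      vertex 5.5 5.5 11.1
    endloop
  endfacet
  facet normal -0.8353 -0.4033 0.3737
    outer loop
      vertex 0.1 6.4 0.0
      vertex 2.9 0.6 0.0
      vertex 5.5 5.5 11.1
    endloop
  endfacet
  facet normal 0.1433 -0.9173 0.3714
    outer loop
      vertex 2.9 0.6 0.0
      vertex 9.3 1.6 0.0
      vertex 5.5 5.5 11.1
    endloop
  endfacet
  facet normal 0.9154 -0.1598 0.3695
    outer loop
      vertex 9.3 1.6 0.0
      vertex 10.4 7.9 0.0
      vertex 5.5 5.5 11.1
    endloop
  endfacet
endsolid part

The G0 Z moves step by Δz≈1.8 mm. The G1 loops shrink linearly with z, so the solid tapers from its base footprint up to z≈11.1. Closing with a flat bottom cap and the tapered top and triangulating gives 8 facets — a regular 5-sided pyramid, base circumscribed radius ≈ 5.5 mm, apex at z ≈ 11.1 mm.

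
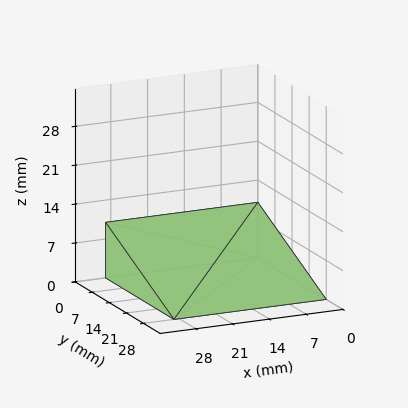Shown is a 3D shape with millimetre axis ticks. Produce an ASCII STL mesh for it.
Reading the render: the shape is a wedge (ramp): 29 × 28 mm base, rising to 10 mm along the y=0 edge and sloping linearly to z=0 at y=28 (dimensions read to the nearest mm from the axis ticks). For the STL, each face is triangulated and given an outward normal.

solid part
  facet normal 0.0000 0.0000 -1.0000
    outer loop
      vertex 29.0 28.0 0.0
      vertex 29.0 0.0 0.0
      vertex 0.0 0.0 0.0
    endloop
  endfacet
  facet normal 0.0000 0.0000 -1.0000
    outer loop
      vertex 0.0 28.0 0.0
      vertex 29.0 28.0 0.0
      vertex 0.0 0.0 0.0
    endloop
  endfacet
  facet normal 0.0000 -1.0000 0.0000
    outer loop
      vertex 0.0 0.0 0.0
      vertex 29.0 0.0 0.0
      vertex 29.0 0.0 10.0
    endloop
  endfacet
  facet normal 0.0000 -1.0000 0.0000
    outer loop
      vertex 0.0 0.0 0.0
      vertex 29.0 0.0 10.0
      vertex 0.0 0.0 10.0
    endloop
  endfacet
  facet normal 0.0000 0.3363 0.9417
    outer loop
      vertex 0.0 0.0 10.0
      vertex 29.0 0.0 10.0
      vertex 29.0 28.0 0.0
    endloop
  endfacet
  facet normal 0.0000 0.3363 0.9417
    outer loop
      vertex 0.0 0.0 10.0
      vertex 29.0 28.0 0.0
      vertex 0.0 28.0 0.0
    endloop
  endfacet
  facet normal -1.0000 0.0000 0.0000
    outer loop
      vertex 0.0 0.0 10.0
      vertex 0.0 28.0 0.0
      vertex 0.0 0.0 0.0
    endloop
  endfacet
  facet normal 1.0000 0.0000 0.0000
    outer loop
      vertex 29.0 0.0 0.0
      vertex 29.0 28.0 0.0
      vertex 29.0 0.0 10.0
    endloop
  endfacet
endsolid part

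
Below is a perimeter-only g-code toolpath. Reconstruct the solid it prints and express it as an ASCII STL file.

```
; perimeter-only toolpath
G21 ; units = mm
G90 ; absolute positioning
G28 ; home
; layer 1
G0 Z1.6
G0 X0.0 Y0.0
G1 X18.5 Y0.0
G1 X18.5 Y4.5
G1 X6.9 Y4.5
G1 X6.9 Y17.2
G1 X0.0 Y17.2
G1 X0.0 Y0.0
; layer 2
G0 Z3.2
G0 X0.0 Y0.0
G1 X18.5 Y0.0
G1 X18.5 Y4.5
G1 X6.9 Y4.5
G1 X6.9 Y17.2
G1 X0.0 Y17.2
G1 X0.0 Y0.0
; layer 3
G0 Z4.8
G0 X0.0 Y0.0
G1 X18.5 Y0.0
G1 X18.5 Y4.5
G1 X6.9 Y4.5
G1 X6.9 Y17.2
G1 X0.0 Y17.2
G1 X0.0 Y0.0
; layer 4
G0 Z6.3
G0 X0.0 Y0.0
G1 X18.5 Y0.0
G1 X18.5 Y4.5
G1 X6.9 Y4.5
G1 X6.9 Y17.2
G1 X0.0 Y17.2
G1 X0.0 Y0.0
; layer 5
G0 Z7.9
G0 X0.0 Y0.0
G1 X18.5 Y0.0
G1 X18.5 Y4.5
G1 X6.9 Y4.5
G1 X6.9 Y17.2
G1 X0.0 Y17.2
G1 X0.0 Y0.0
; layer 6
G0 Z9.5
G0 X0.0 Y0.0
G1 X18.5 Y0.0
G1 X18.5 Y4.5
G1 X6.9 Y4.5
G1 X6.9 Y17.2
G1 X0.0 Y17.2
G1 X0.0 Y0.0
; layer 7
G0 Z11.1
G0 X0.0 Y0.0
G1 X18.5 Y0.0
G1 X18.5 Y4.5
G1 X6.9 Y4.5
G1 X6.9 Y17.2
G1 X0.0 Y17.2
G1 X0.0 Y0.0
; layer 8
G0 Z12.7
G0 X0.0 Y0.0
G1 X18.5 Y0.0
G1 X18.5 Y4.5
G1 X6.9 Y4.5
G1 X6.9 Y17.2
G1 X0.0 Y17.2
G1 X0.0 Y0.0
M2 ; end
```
solid part
  facet normal 0.0000 0.0000 -1.0000
    outer loop
      vertex 18.5 4.5 0.0
      vertex 18.5 0.0 0.0
      vertex 0.0 0.0 0.0
    endloop
  endfacet
  facet normal 0.0000 0.0000 -1.0000
    outer loop
      vertex 6.9 4.5 0.0
      vertex 18.5 4.5 0.0
      vertex 0.0 0.0 0.0
    endloop
  endfacet
  facet normal 0.0000 0.0000 -1.0000
    outer loop
      vertex 6.9 17.2 0.0
      vertex 6.9 4.5 0.0
      vertex 0.0 0.0 0.0
    endloop
  endfacet
  facet normal 0.0000 0.0000 -1.0000
    outer loop
      vertex 0.0 17.2 0.0
      vertex 6.9 17.2 0.0
      vertex 0.0 0.0 0.0
    endloop
  endfacet
  facet normal 0.0000 0.0000 1.0000
    outer loop
      vertex 0.0 0.0 12.7
      vertex 18.5 0.0 12.7
      vertex 18.5 4.5 12.7
    endloop
  endfacet
  facet normal 0.0000 0.0000 1.0000
    outer loop
      vertex 0.0 0.0 12.7
      vertex 18.5 4.5 12.7
      vertex 6.9 4.5 12.7
    endloop
  endfacet
  facet normal 0.0000 0.0000 1.0000
    outer loop
      vertex 0.0 0.0 12.7
      vertex 6.9 4.5 12.7
      vertex 6.9 17.2 12.7
    endloop
  endfacet
  facet normal 0.0000 0.0000 1.0000
    outer loop
      vertex 0.0 0.0 12.7
      vertex 6.9 17.2 12.7
      vertex 0.0 17.2 12.7
    endloop
  endfacet
  facet normal 0.0000 -1.0000 0.0000
    outer loop
      vertex 0.0 0.0 0.0
      vertex 18.5 0.0 0.0
      vertex 18.5 0.0 12.7
    endloop
  endfacet
  facet normal 0.0000 -1.0000 0.0000
    outer loop
      vertex 0.0 0.0 0.0
      vertex 18.5 0.0 12.7
      vertex 0.0 0.0 12.7
    endloop
  endfacet
  facet normal 1.0000 0.0000 0.0000
    outer loop
      vertex 18.5 0.0 0.0
      vertex 18.5 4.5 0.0
      vertex 18.5 4.5 12.7
    endloop
  endfacet
  facet normal 1.0000 0.0000 0.0000
    outer loop
      vertex 18.5 0.0 0.0
      vertex 18.5 4.5 12.7
      vertex 18.5 0.0 12.7
    endloop
  endfacet
  facet normal 0.0000 1.0000 0.0000
    outer loop
      vertex 18.5 4.5 0.0
      vertex 6.9 4.5 0.0
      vertex 6.9 4.5 12.7
    endloop
  endfacet
  facet normal 0.0000 1.0000 0.0000
    outer loop
      vertex 18.5 4.5 0.0
      vertex 6.9 4.5 12.7
      vertex 18.5 4.5 12.7
    endloop
  endfacet
  facet normal 1.0000 0.0000 0.0000
    outer loop
      vertex 6.9 4.5 0.0
      vertex 6.9 17.2 0.0
      vertex 6.9 17.2 12.7
    endloop
  endfacet
  facet normal 1.0000 0.0000 0.0000
    outer loop
      vertex 6.9 4.5 0.0
      vertex 6.9 17.2 12.7
      vertex 6.9 4.5 12.7
    endloop
  endfacet
  facet normal 0.0000 1.0000 0.0000
    outer loop
      vertex 6.9 17.2 0.0
      vertex 0.0 17.2 0.0
      vertex 0.0 17.2 12.7
    endloop
  endfacet
  facet normal 0.0000 1.0000 0.0000
    outer loop
      vertex 6.9 17.2 0.0
      vertex 0.0 17.2 12.7
      vertex 6.9 17.2 12.7
    endloop
  endfacet
  facet normal -1.0000 0.0000 0.0000
    outer loop
      vertex 0.0 17.2 0.0
      vertex 0.0 0.0 0.0
      vertex 0.0 0.0 12.7
    endloop
  endfacet
  facet normal -1.0000 0.0000 0.0000
    outer loop
      vertex 0.0 17.2 0.0
      vertex 0.0 0.0 12.7
      vertex 0.0 17.2 12.7
    endloop
  endfacet
endsolid part

The G0 Z moves step by Δz≈1.6 mm. Every layer's G1 loop is the same polygon, so the solid is a straight extrusion of it from z=0 to z≈12.7. Closing with flat bottom and top caps and triangulating gives 20 facets — an L-shaped prism: outer 18.5 × 17.2 mm, arm thicknesses ≈ 4.5 mm (horizontal) and 6.9 mm (vertical), extruded 12.7 mm in z.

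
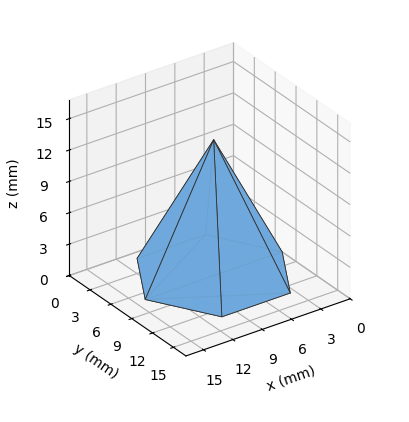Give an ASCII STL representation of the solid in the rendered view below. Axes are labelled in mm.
Reading the render: the shape is a regular 6-sided pyramid, base circumscribed radius ≈ 7 mm, apex at z ≈ 13 mm (dimensions read to the nearest mm from the axis ticks). For the STL, each face is triangulated and given an outward normal.

solid part
  facet normal 0.0000 0.0000 -1.0000
    outer loop
      vertex 3.5 13.1 0.0
      vertex 10.5 13.1 0.0
      vertex 14.0 7.0 0.0
    endloop
  endfacet
  facet normal 0.0000 0.0000 -1.0000
    outer loop
      vertex 0.0 7.0 0.0
      vertex 3.5 13.1 0.0
      vertex 14.0 7.0 0.0
    endloop
  endfacet
  facet normal 0.0000 0.0000 -1.0000
    outer loop
      vertex 3.5 0.9 0.0
      vertex 0.0 7.0 0.0
      vertex 14.0 7.0 0.0
    endloop
  endfacet
  facet normal 0.0000 0.0000 -1.0000
    outer loop
      vertex 10.5 0.9 0.0
      vertex 3.5 0.9 0.0
      vertex 14.0 7.0 0.0
    endloop
  endfacet
  facet normal 0.7859 0.4509 0.4232
    outer loop
      vertex 14.0 7.0 0.0
      vertex 10.5 13.1 0.0
      vertex 7.0 7.0 13.0
    endloop
  endfacet
  facet normal 0.0000 0.9053 0.4248
    outer loop
      vertex 10.5 13.1 0.0
      vertex 3.5 13.1 0.0
      vertex 7.0 7.0 13.0
    endloop
  endfacet
  facet normal -0.7859 0.4509 0.4232
    outer loop
      vertex 3.5 13.1 0.0
      vertex 0.0 7.0 0.0
      vertex 7.0 7.0 13.0
    endloop
  endfacet
  facet normal -0.7859 -0.4509 0.4232
    outer loop
      vertex 0.0 7.0 0.0
      vertex 3.5 0.9 0.0
      vertex 7.0 7.0 13.0
    endloop
  endfacet
  facet normal 0.0000 -0.9053 0.4248
    outer loop
      vertex 3.5 0.9 0.0
      vertex 10.5 0.9 0.0
      vertex 7.0 7.0 13.0
    endloop
  endfacet
  facet normal 0.7859 -0.4509 0.4232
    outer loop
      vertex 10.5 0.9 0.0
      vertex 14.0 7.0 0.0
      vertex 7.0 7.0 13.0
    endloop
  endfacet
endsolid part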